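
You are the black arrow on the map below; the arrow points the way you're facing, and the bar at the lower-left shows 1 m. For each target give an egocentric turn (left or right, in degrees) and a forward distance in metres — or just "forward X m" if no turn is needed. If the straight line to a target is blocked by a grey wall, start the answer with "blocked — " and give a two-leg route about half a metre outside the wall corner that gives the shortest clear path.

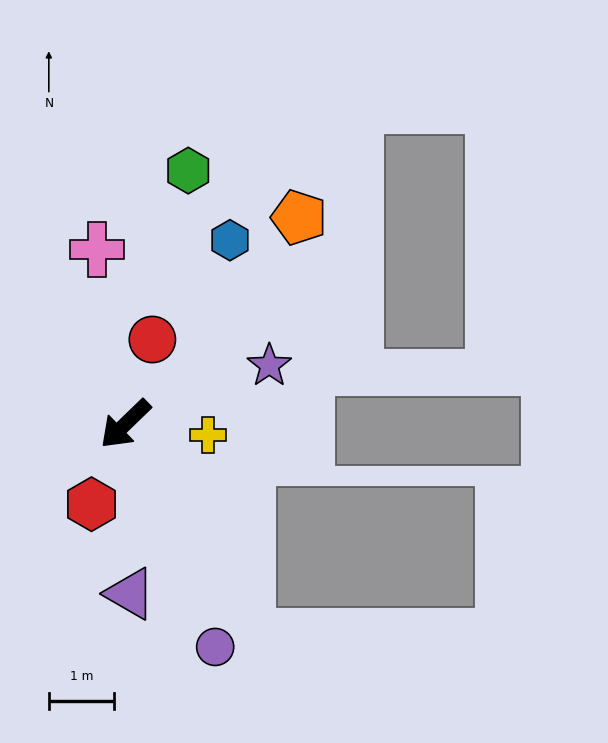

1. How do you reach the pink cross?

turn right 125°, forward 2.7 m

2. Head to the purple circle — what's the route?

turn left 68°, forward 3.7 m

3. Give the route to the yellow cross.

turn left 128°, forward 1.3 m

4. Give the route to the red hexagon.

turn left 23°, forward 1.3 m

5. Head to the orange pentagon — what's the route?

turn right 174°, forward 4.1 m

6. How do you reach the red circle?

turn right 152°, forward 1.4 m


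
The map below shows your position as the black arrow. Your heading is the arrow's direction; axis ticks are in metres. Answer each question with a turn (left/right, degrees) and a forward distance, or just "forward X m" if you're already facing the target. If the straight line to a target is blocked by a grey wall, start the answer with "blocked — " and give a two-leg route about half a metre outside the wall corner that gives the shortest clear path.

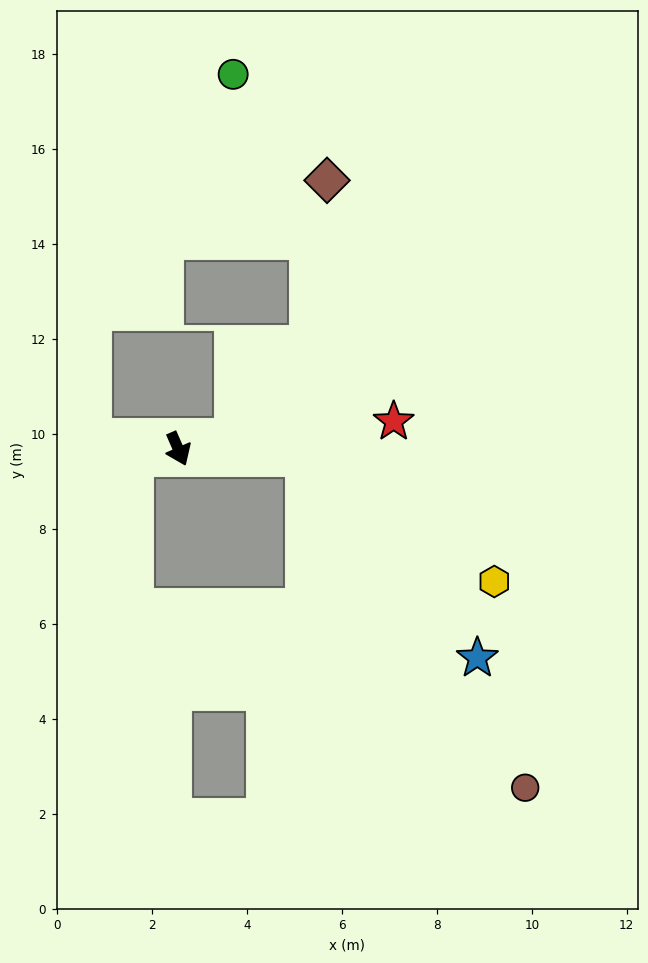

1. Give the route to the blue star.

blocked — turn left 63°, forward 2.7 m, then turn right 46°, forward 5.6 m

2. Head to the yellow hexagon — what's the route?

blocked — turn left 63°, forward 2.7 m, then turn right 30°, forward 4.8 m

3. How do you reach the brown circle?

blocked — turn left 63°, forward 2.7 m, then turn right 53°, forward 8.4 m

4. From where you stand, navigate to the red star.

turn left 74°, forward 4.6 m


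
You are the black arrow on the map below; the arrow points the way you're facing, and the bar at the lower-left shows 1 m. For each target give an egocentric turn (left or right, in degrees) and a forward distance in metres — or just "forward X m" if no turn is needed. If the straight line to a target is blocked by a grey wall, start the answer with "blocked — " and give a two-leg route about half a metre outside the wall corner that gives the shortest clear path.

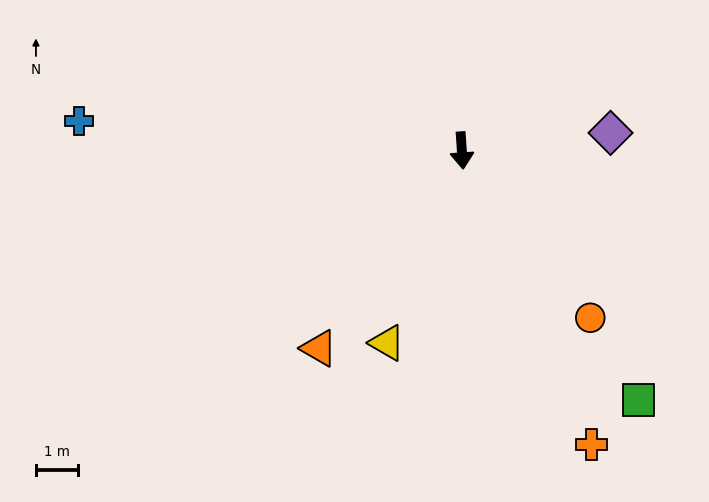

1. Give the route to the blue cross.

turn right 98°, forward 9.2 m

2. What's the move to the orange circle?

turn left 34°, forward 5.0 m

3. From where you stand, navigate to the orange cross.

turn left 20°, forward 7.7 m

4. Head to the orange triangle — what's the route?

turn right 40°, forward 5.8 m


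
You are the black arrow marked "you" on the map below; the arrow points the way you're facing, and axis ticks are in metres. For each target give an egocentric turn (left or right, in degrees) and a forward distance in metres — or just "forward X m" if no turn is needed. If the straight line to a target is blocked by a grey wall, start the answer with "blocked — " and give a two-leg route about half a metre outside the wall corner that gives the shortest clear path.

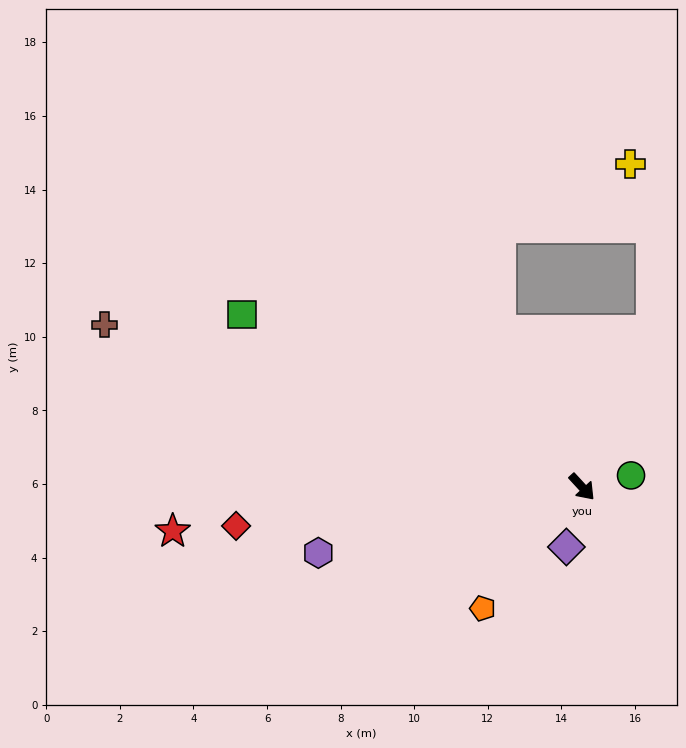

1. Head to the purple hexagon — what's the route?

turn right 119°, forward 7.4 m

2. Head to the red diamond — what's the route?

turn right 126°, forward 9.5 m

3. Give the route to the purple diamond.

turn right 57°, forward 1.7 m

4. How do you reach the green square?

turn right 159°, forward 10.4 m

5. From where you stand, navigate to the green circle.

turn left 61°, forward 1.4 m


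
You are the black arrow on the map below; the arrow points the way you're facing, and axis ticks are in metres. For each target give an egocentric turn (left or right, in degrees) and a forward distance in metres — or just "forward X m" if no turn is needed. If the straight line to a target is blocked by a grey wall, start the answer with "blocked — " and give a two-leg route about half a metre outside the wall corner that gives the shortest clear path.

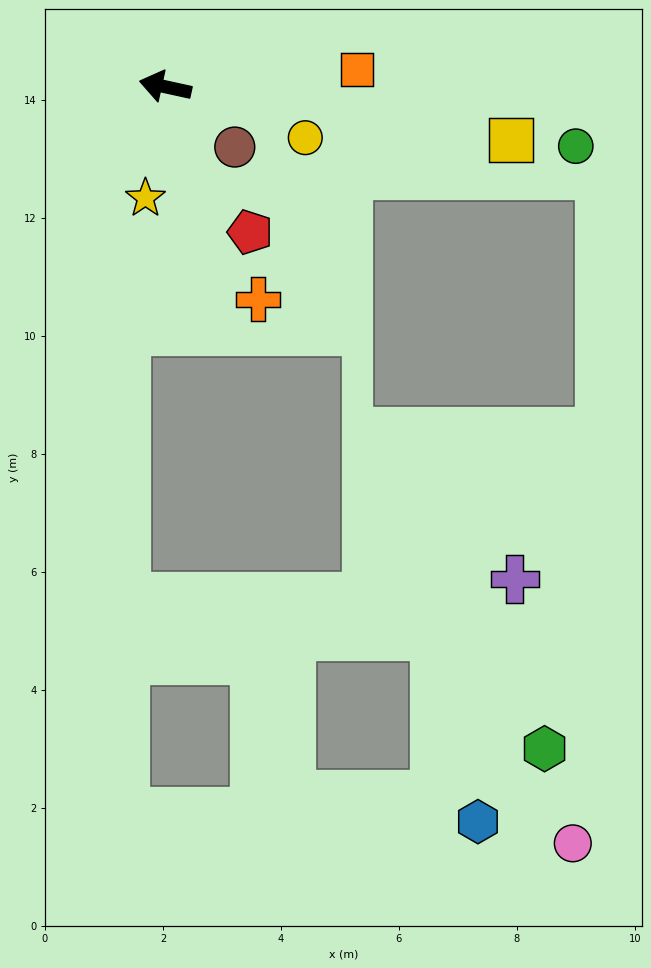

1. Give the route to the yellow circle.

turn left 172°, forward 2.5 m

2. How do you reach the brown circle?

turn left 151°, forward 1.6 m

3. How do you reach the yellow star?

turn left 92°, forward 1.9 m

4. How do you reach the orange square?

turn right 163°, forward 3.3 m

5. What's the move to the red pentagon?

turn left 133°, forward 2.9 m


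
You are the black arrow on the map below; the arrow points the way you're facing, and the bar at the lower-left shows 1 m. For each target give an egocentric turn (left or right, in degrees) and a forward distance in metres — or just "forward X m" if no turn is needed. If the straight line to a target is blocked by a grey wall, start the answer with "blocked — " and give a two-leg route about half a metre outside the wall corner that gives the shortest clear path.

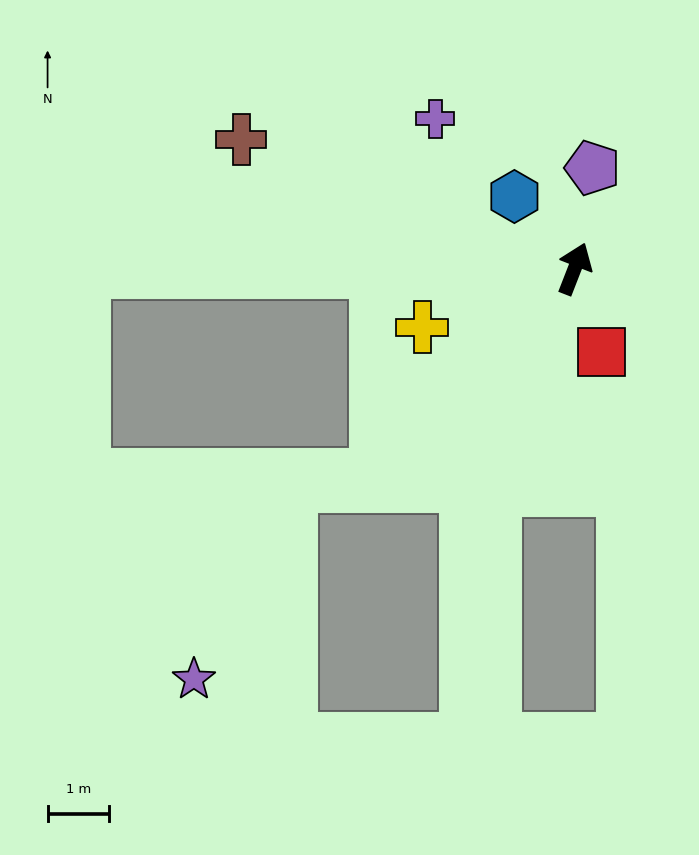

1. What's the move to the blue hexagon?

turn left 61°, forward 1.5 m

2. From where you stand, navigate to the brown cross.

turn left 90°, forward 5.8 m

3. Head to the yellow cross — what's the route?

turn left 132°, forward 2.6 m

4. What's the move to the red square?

turn right 141°, forward 1.4 m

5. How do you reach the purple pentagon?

turn left 11°, forward 1.7 m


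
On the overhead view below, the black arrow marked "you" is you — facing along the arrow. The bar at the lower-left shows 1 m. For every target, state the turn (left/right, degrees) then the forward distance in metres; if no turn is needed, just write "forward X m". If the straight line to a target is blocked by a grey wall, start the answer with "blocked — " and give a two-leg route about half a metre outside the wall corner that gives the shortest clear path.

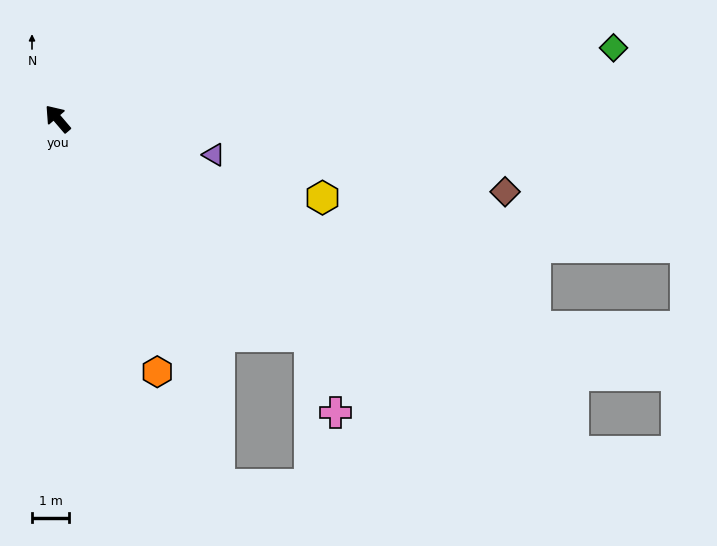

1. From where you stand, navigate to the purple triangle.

turn right 143°, forward 4.3 m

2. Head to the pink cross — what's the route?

blocked — turn right 171°, forward 9.0 m, then turn right 31°, forward 2.2 m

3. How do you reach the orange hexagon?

turn left 161°, forward 7.4 m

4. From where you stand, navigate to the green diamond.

turn right 123°, forward 15.2 m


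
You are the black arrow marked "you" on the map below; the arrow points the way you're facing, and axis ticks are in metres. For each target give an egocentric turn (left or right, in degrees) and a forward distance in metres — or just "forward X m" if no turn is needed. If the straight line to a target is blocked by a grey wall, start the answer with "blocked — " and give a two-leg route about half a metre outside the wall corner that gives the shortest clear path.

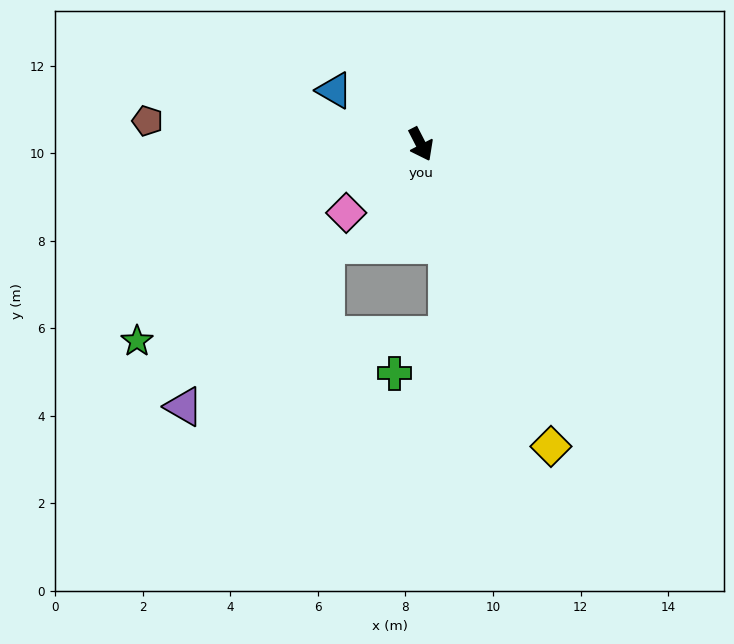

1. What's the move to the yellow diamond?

turn right 4°, forward 7.5 m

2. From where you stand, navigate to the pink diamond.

turn right 75°, forward 2.3 m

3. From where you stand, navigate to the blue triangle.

turn right 149°, forward 2.3 m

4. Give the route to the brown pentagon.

turn right 122°, forward 6.3 m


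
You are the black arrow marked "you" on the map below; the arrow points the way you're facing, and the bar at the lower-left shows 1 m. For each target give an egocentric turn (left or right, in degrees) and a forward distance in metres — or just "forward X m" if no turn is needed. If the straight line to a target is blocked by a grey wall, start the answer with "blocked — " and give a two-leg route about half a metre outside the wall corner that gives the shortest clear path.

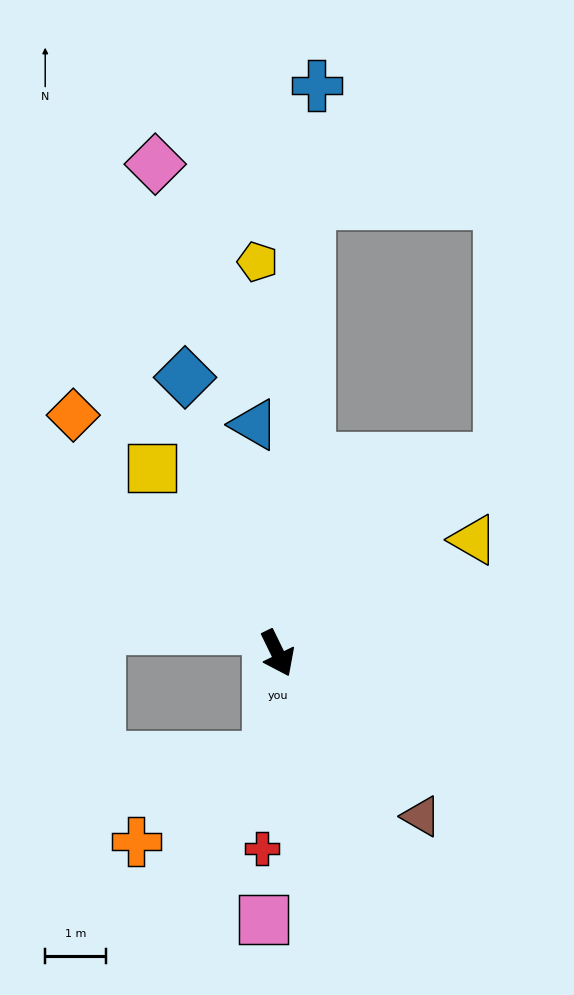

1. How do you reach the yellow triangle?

turn left 94°, forward 3.7 m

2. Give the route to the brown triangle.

turn left 15°, forward 3.6 m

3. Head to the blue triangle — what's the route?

turn left 160°, forward 3.8 m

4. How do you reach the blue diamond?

turn left 173°, forward 4.8 m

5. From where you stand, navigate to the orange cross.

blocked — turn right 31°, forward 1.7 m, then turn right 52°, forward 2.6 m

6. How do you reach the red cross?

turn right 30°, forward 3.2 m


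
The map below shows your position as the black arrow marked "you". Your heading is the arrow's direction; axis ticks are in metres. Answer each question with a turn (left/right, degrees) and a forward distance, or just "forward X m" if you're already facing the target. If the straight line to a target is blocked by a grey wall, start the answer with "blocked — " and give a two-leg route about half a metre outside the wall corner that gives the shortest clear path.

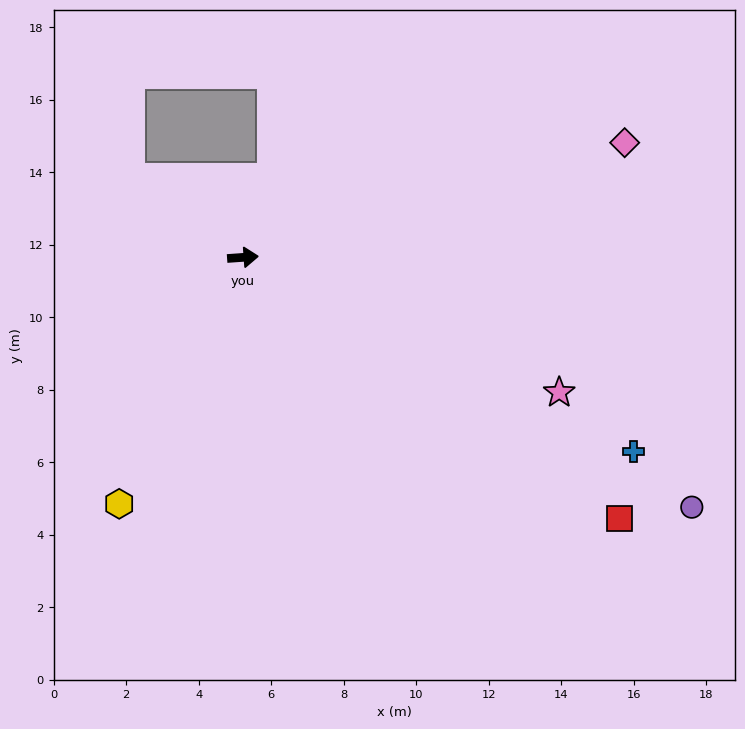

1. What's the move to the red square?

turn right 39°, forward 12.6 m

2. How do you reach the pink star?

turn right 27°, forward 9.5 m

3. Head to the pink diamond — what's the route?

turn left 13°, forward 11.0 m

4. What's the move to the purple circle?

turn right 33°, forward 14.2 m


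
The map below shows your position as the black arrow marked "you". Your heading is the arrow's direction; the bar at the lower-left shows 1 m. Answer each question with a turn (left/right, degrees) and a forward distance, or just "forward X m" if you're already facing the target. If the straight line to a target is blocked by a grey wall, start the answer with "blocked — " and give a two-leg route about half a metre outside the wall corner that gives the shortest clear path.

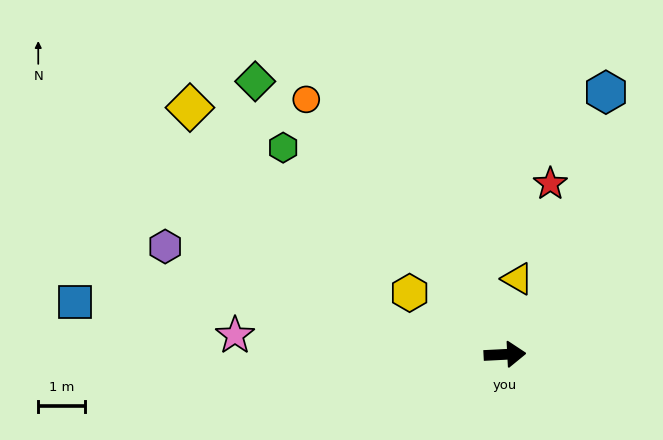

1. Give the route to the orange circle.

turn left 125°, forward 7.0 m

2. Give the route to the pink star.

turn left 173°, forward 5.8 m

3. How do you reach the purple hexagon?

turn left 159°, forward 7.7 m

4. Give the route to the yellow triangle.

turn left 78°, forward 1.7 m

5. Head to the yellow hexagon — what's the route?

turn left 144°, forward 2.4 m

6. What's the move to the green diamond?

turn left 130°, forward 8.0 m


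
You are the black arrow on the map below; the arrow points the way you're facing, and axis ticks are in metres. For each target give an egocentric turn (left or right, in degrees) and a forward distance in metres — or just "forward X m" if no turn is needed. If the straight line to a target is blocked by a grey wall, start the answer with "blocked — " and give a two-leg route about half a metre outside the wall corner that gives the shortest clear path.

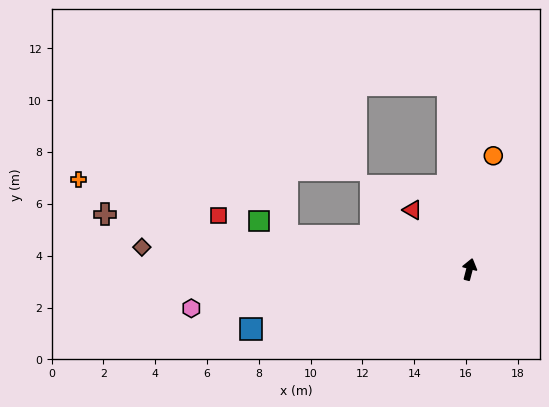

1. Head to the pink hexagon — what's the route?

turn left 113°, forward 10.8 m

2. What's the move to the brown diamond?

turn left 101°, forward 12.7 m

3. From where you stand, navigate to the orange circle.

turn left 3°, forward 4.5 m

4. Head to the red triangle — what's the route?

turn left 58°, forward 3.2 m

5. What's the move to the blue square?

turn left 120°, forward 8.8 m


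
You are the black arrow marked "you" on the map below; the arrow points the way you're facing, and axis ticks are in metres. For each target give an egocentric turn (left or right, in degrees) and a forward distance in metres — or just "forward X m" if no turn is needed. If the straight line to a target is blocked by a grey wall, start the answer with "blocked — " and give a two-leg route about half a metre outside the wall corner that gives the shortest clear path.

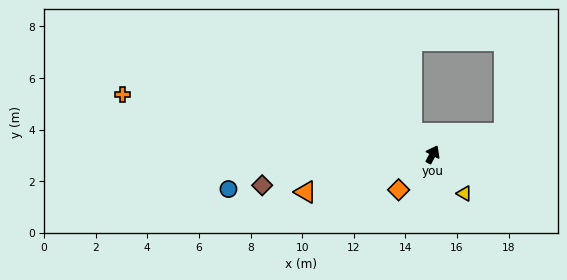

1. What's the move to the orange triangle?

turn left 134°, forward 5.1 m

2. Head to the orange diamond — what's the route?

turn left 164°, forward 1.9 m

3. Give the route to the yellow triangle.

turn right 113°, forward 1.9 m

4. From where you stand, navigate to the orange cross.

turn left 107°, forward 12.2 m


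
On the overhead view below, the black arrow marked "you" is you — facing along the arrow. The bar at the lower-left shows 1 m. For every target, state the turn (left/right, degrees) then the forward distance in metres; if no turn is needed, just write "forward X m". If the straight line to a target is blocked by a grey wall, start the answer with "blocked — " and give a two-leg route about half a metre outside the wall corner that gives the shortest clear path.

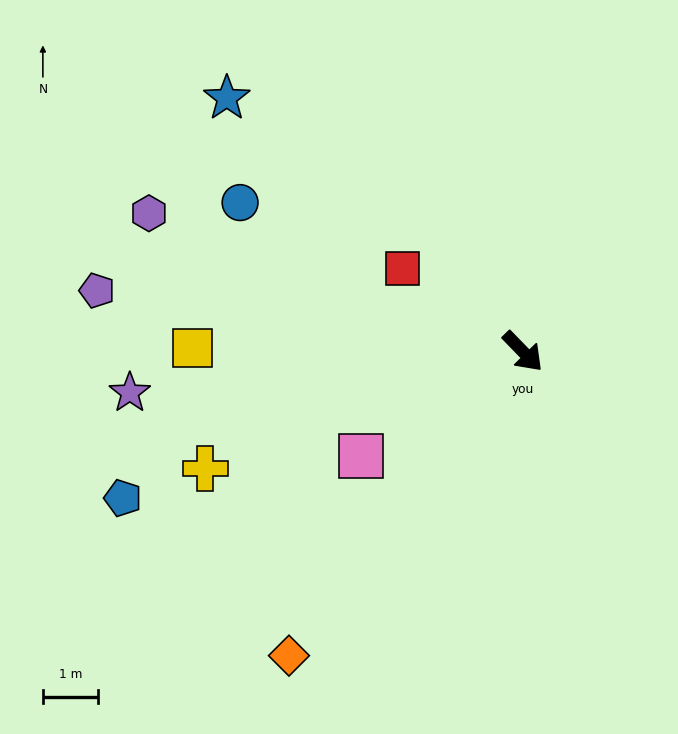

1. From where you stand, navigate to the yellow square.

turn right 135°, forward 6.0 m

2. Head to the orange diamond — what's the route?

turn right 82°, forward 6.9 m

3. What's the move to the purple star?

turn right 128°, forward 7.1 m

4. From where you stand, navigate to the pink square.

turn right 101°, forward 3.5 m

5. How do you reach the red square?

turn right 169°, forward 2.6 m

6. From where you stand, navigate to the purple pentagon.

turn right 142°, forward 7.8 m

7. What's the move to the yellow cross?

turn right 114°, forward 6.1 m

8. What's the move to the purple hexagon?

turn right 155°, forward 7.2 m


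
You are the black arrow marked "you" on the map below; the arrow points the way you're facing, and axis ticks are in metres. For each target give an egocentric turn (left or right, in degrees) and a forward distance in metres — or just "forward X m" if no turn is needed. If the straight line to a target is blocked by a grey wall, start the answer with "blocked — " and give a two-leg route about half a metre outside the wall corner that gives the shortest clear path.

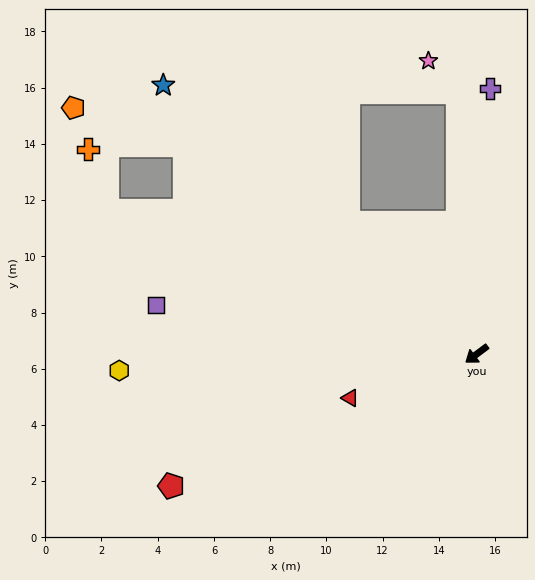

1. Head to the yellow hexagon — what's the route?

turn right 34°, forward 12.7 m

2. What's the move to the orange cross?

blocked — turn right 58°, forward 14.1 m, then turn right 51°, forward 2.3 m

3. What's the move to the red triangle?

turn right 18°, forward 4.8 m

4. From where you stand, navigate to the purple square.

turn right 45°, forward 11.5 m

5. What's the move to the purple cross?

turn right 130°, forward 9.5 m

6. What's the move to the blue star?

turn right 77°, forward 14.7 m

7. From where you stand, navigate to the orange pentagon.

blocked — turn right 72°, forward 12.8 m, then turn left 17°, forward 4.2 m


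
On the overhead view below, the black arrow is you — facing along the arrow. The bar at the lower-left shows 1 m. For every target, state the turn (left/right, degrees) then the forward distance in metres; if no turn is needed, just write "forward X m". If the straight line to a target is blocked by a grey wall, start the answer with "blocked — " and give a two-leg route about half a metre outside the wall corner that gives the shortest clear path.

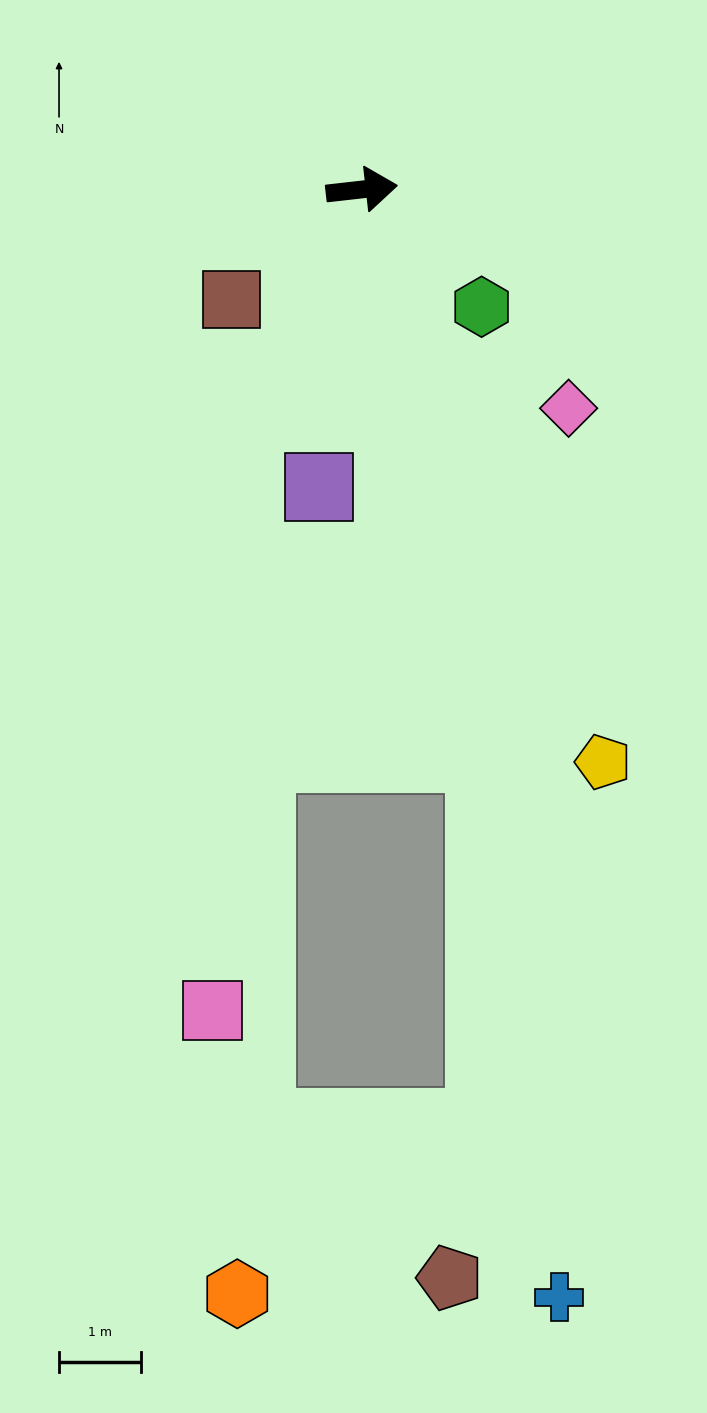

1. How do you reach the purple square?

turn right 105°, forward 3.7 m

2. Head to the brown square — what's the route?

turn right 146°, forward 2.1 m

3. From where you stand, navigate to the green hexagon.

turn right 51°, forward 2.1 m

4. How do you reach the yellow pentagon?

turn right 74°, forward 7.6 m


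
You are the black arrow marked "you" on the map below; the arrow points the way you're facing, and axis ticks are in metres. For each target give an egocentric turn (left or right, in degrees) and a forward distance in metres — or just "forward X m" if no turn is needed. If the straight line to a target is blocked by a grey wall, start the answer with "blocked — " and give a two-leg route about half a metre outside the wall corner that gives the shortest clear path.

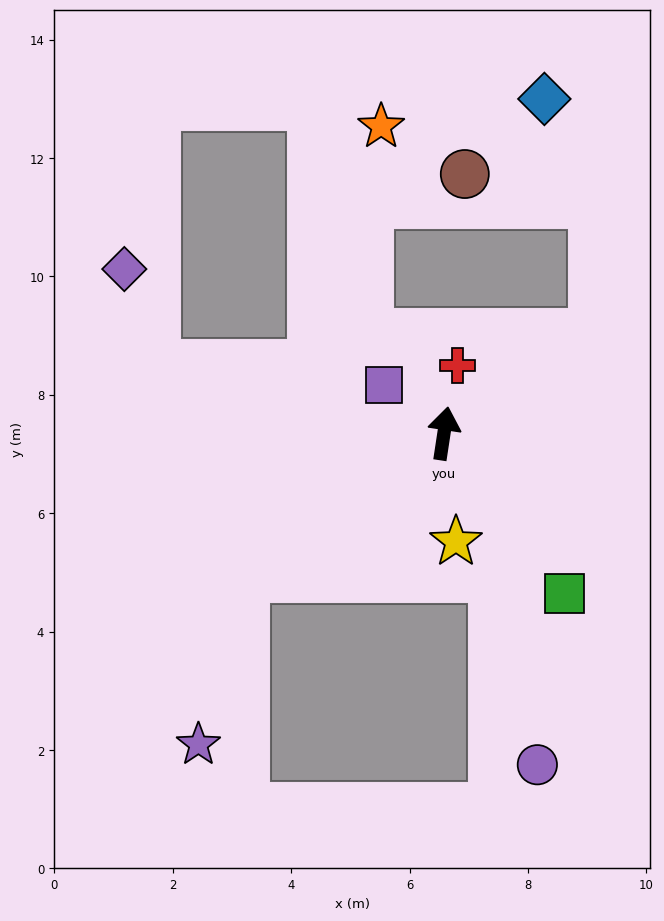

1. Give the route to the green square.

turn right 134°, forward 3.4 m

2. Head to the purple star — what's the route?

blocked — turn left 134°, forward 4.2 m, then turn left 39°, forward 2.9 m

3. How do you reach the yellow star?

turn right 165°, forward 1.8 m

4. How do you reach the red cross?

turn right 3°, forward 1.2 m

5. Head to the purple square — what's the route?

turn left 60°, forward 1.3 m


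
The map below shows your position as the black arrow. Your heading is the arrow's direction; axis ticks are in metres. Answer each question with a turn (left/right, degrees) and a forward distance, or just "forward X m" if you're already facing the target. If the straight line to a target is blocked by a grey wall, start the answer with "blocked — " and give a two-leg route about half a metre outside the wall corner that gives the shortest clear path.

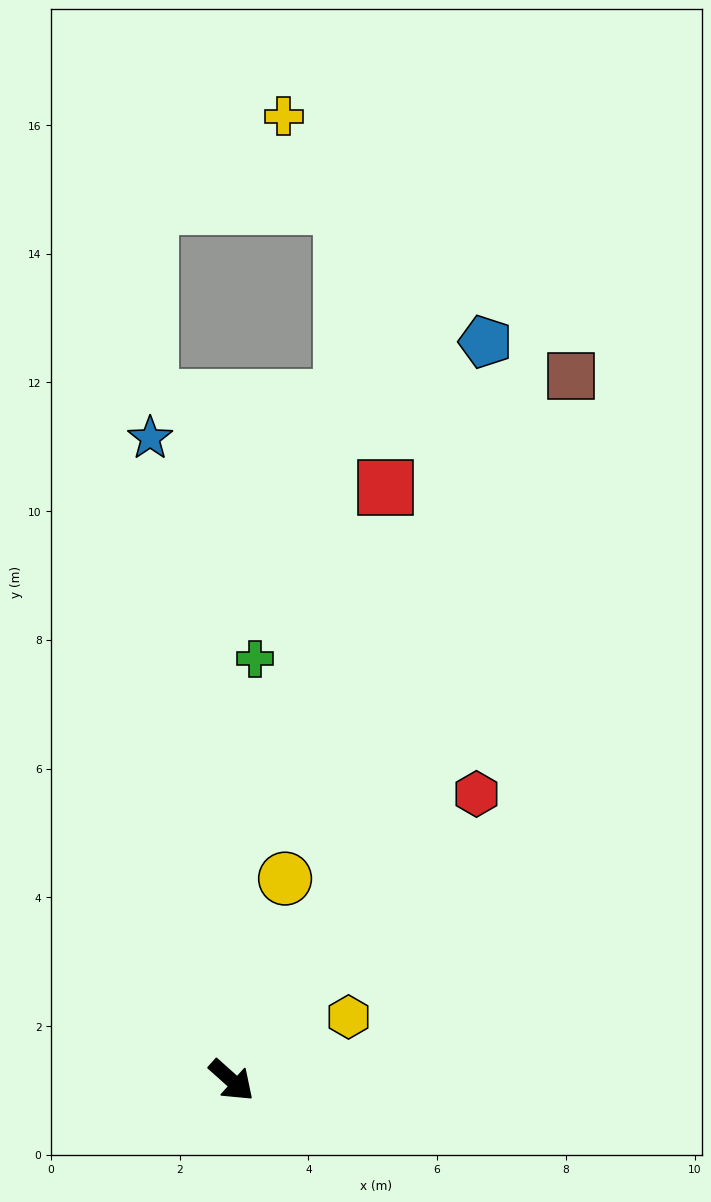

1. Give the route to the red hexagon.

turn left 91°, forward 5.9 m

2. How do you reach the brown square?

turn left 106°, forward 12.1 m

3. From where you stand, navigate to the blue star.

turn left 139°, forward 10.1 m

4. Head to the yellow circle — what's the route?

turn left 117°, forward 3.2 m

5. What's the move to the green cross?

turn left 129°, forward 6.6 m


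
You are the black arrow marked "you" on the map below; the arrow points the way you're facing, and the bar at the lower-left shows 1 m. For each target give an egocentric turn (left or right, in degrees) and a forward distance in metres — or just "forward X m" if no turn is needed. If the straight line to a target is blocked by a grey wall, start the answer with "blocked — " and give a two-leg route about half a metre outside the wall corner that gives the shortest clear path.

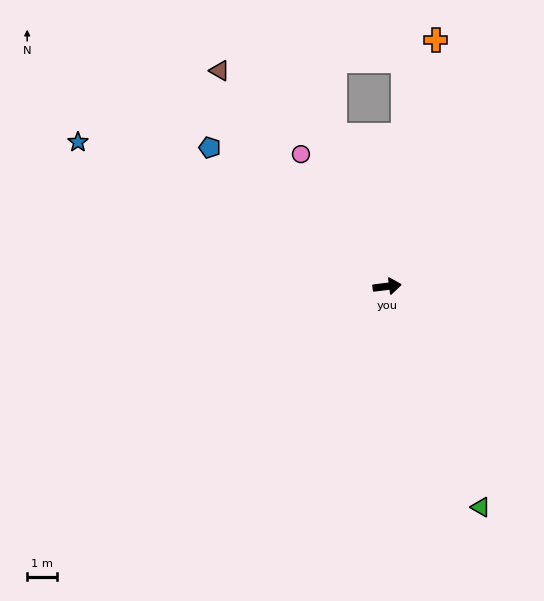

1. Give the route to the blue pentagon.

turn left 135°, forward 7.5 m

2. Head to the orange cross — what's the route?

turn left 72°, forward 8.3 m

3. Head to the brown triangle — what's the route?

turn left 121°, forward 9.1 m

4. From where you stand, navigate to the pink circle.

turn left 116°, forward 5.2 m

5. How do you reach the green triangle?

turn right 74°, forward 8.0 m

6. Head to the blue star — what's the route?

turn left 148°, forward 11.3 m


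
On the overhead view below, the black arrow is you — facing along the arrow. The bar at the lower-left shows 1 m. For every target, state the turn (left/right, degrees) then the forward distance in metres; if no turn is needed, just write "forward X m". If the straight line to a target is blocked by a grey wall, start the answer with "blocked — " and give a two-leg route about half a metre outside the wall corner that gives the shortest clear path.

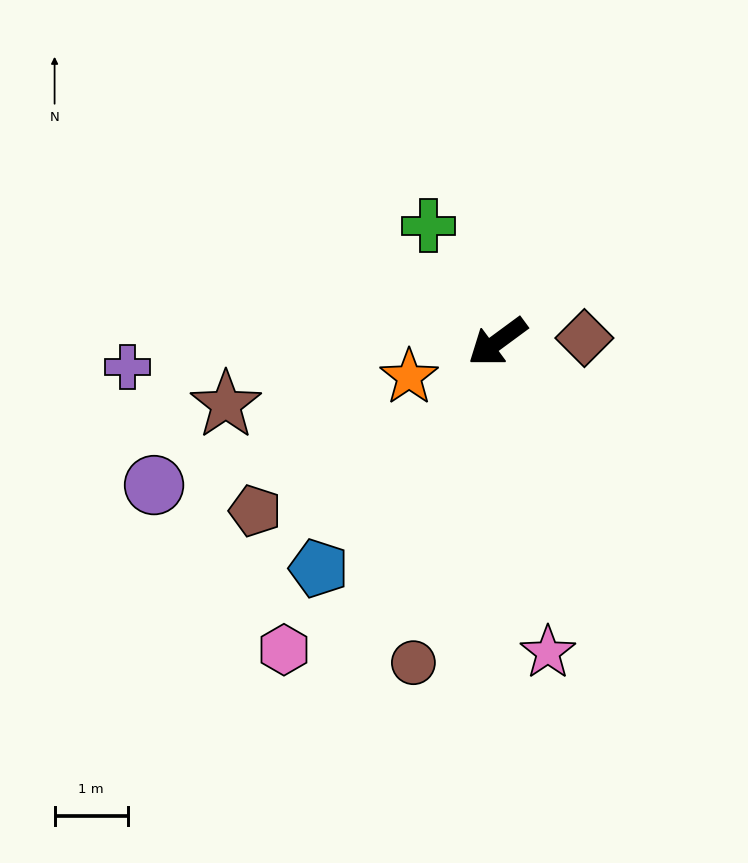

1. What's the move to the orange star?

turn right 15°, forward 1.3 m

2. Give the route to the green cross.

turn right 96°, forward 1.8 m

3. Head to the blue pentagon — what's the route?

turn left 15°, forward 3.9 m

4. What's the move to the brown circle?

turn left 39°, forward 4.5 m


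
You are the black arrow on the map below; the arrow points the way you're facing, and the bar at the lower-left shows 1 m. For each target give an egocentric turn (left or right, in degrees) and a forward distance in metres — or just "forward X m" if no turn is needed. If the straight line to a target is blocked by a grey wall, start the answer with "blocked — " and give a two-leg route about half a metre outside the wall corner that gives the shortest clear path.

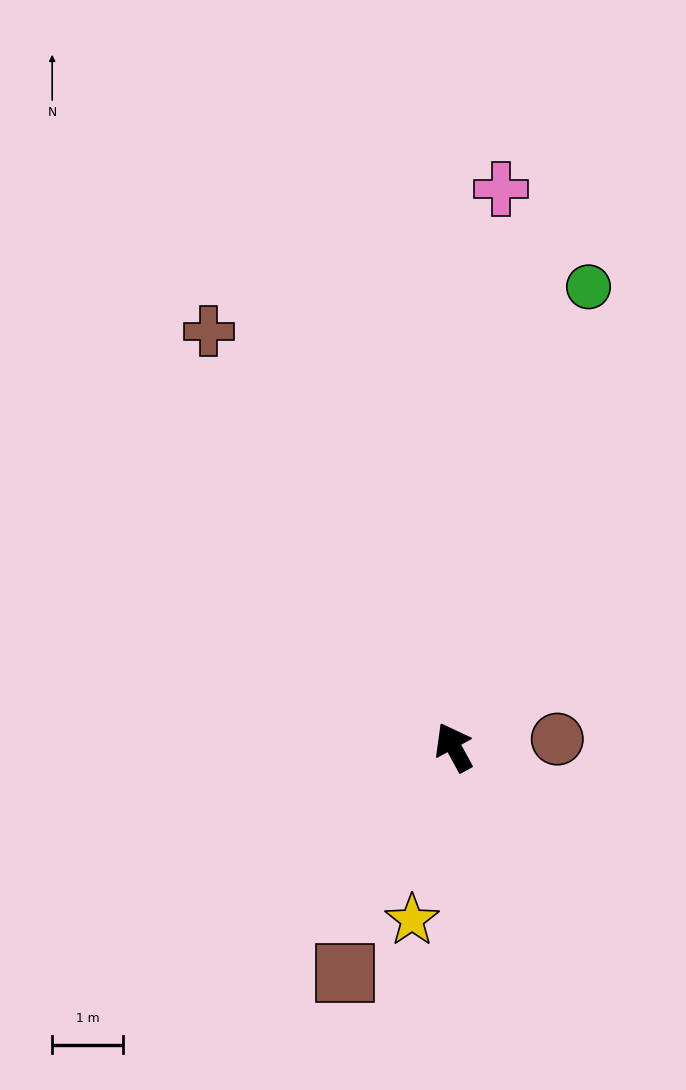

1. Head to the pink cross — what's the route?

turn right 33°, forward 7.9 m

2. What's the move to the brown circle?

turn right 114°, forward 1.5 m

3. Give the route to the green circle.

turn right 45°, forward 6.8 m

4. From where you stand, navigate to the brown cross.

forward 6.8 m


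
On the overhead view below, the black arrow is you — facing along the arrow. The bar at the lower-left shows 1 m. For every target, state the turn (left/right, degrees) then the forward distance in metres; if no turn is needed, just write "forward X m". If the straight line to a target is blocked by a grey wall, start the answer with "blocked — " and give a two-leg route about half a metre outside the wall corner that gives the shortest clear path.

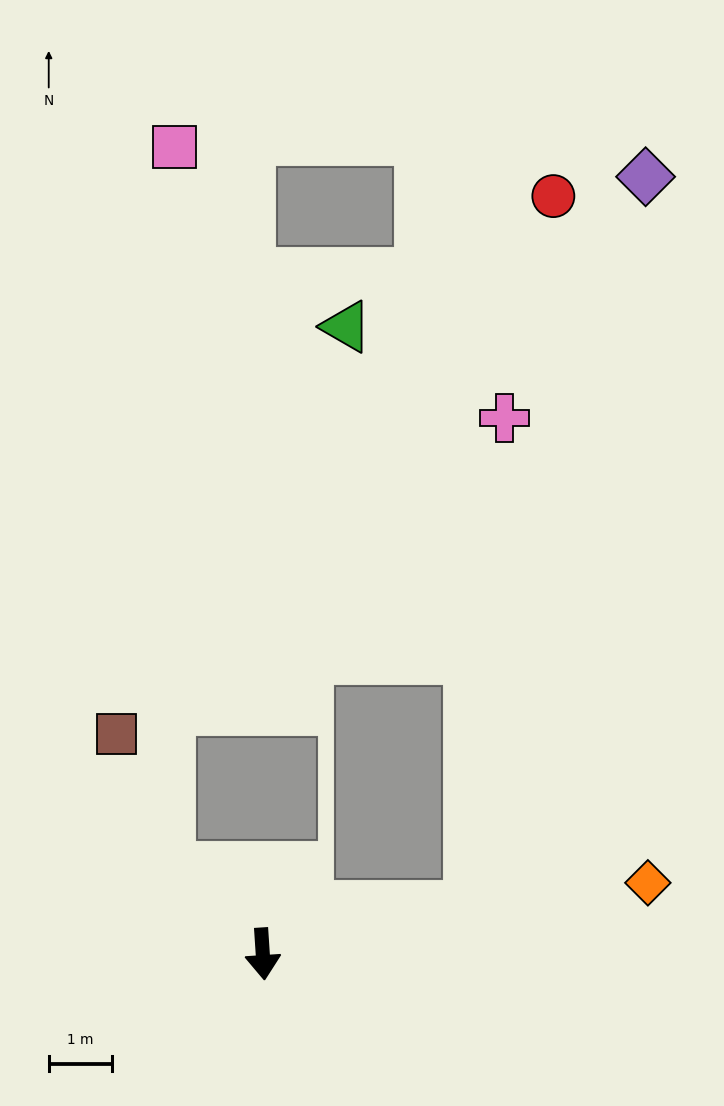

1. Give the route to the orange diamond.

turn left 97°, forward 6.2 m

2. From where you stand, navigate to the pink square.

blocked — turn right 136°, forward 2.0 m, then turn right 48°, forward 11.4 m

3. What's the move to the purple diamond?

blocked — turn left 99°, forward 3.4 m, then turn left 64°, forward 11.9 m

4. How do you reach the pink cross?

blocked — turn left 99°, forward 3.4 m, then turn left 73°, forward 7.8 m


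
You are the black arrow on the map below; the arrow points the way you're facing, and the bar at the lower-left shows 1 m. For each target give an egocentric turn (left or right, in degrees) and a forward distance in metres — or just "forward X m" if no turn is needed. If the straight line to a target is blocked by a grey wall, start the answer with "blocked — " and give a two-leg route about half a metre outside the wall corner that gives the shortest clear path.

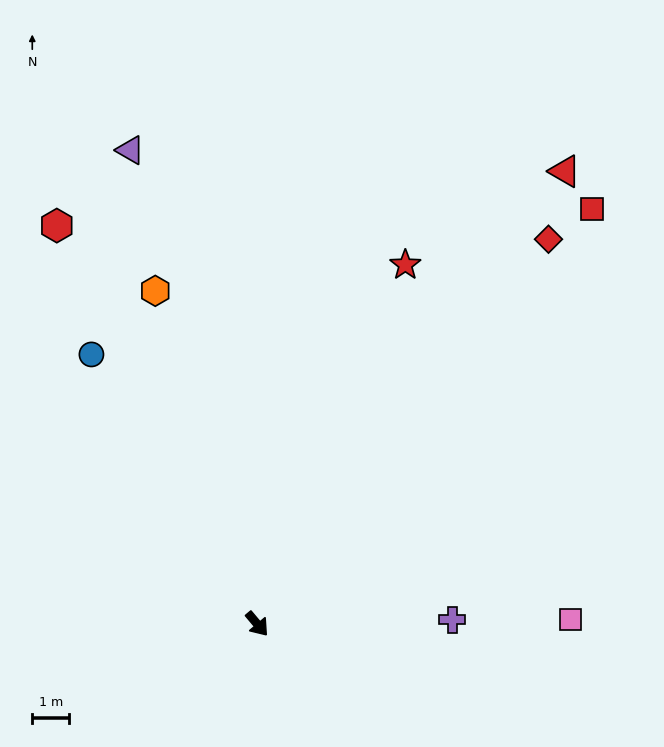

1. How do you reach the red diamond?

turn left 103°, forward 13.1 m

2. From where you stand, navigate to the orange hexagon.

turn left 157°, forward 9.4 m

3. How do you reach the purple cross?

turn left 51°, forward 5.3 m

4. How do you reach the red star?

turn left 118°, forward 10.5 m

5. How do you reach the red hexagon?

turn left 167°, forward 12.1 m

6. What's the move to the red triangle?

turn left 106°, forward 14.8 m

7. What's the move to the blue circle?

turn left 172°, forward 8.6 m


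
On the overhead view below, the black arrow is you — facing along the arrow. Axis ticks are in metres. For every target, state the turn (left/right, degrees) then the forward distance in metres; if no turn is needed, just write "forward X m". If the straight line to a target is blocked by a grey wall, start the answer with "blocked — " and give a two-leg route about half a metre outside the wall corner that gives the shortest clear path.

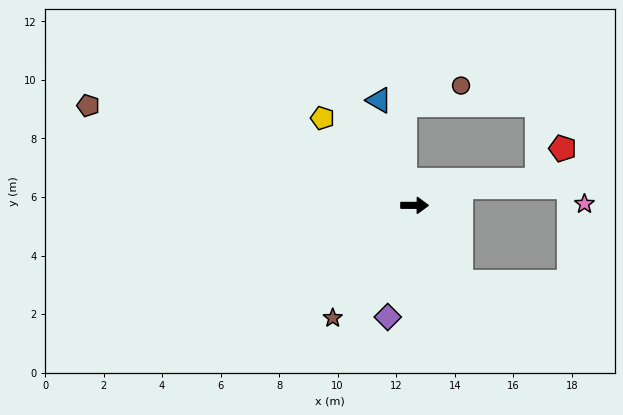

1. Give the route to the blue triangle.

turn left 109°, forward 3.8 m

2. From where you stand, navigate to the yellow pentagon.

turn left 137°, forward 4.3 m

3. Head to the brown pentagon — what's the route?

turn left 163°, forward 11.7 m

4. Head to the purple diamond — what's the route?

turn right 103°, forward 3.9 m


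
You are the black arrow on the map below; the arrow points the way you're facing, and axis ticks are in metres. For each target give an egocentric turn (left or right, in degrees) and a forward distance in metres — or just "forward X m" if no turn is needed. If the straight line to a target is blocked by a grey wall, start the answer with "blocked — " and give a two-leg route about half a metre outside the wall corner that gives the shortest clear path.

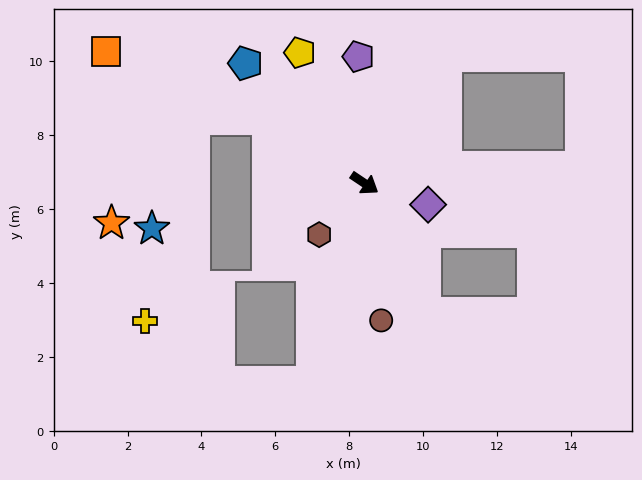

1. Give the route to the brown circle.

turn right 49°, forward 3.7 m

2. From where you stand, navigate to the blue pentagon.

turn left 169°, forward 4.6 m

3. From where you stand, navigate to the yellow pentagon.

turn left 150°, forward 3.9 m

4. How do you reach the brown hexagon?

turn right 98°, forward 1.9 m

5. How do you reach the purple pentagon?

turn left 127°, forward 3.4 m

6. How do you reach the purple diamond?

turn left 15°, forward 1.8 m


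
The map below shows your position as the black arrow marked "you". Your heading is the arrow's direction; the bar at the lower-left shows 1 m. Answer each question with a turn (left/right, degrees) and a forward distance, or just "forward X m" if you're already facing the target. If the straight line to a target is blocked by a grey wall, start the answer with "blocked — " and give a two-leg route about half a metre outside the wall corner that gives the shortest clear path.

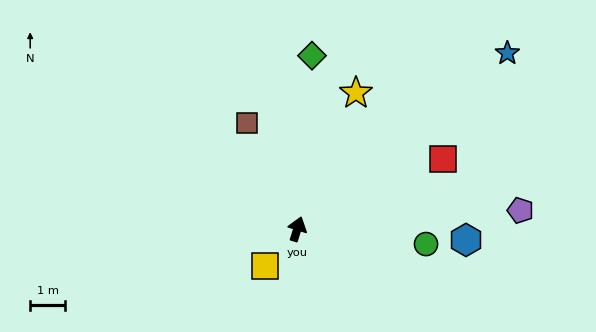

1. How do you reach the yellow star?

turn right 6°, forward 4.2 m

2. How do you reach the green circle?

turn right 79°, forward 3.7 m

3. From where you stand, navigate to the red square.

turn right 47°, forward 4.6 m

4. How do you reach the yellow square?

turn left 156°, forward 1.4 m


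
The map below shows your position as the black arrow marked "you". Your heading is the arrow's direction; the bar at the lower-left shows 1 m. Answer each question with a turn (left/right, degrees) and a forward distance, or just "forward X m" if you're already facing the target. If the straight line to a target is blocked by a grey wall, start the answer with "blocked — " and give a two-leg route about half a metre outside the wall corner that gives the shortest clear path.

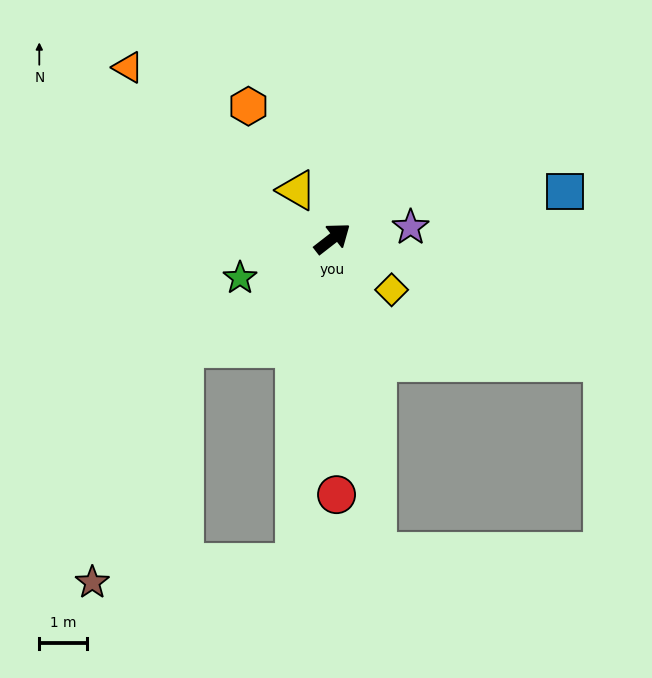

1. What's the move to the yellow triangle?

turn left 89°, forward 1.3 m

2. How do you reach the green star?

turn left 165°, forward 2.1 m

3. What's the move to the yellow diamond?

turn right 79°, forward 1.7 m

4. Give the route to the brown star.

blocked — turn right 134°, forward 6.9 m, then turn right 78°, forward 4.3 m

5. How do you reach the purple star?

turn right 30°, forward 1.7 m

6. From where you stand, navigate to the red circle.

turn right 127°, forward 5.4 m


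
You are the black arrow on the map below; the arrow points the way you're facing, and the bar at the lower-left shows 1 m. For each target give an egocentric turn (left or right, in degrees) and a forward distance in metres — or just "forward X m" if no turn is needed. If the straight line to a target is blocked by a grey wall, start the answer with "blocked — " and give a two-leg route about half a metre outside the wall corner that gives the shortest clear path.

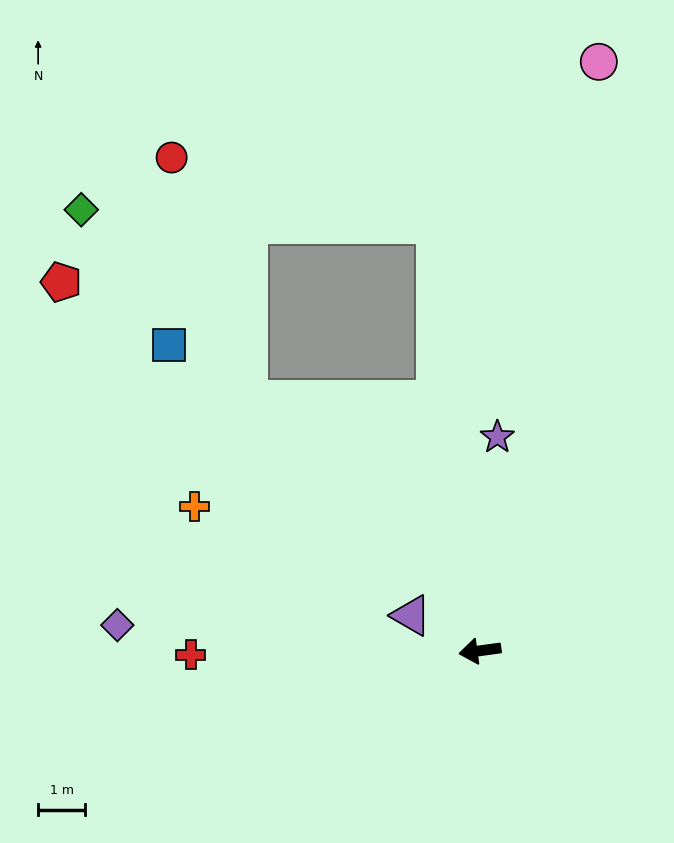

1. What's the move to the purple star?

turn right 102°, forward 4.6 m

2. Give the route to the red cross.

turn right 7°, forward 6.2 m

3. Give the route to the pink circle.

turn right 109°, forward 12.8 m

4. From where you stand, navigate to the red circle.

blocked — turn right 92°, forward 9.2 m, then turn left 70°, forward 5.8 m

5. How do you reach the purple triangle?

turn right 35°, forward 1.7 m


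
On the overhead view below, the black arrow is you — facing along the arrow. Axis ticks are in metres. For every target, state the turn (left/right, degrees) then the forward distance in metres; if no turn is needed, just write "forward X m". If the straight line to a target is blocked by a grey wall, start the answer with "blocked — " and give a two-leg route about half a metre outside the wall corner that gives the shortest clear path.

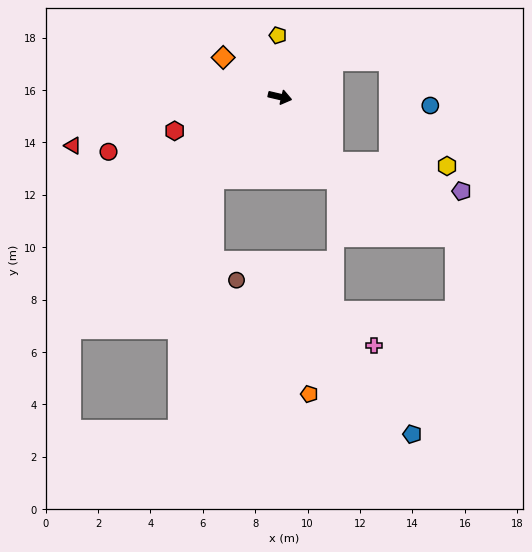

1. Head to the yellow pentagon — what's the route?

turn left 105°, forward 2.3 m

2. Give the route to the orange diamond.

turn left 158°, forward 2.6 m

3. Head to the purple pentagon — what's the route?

blocked — turn right 39°, forward 3.2 m, then turn left 40°, forward 5.1 m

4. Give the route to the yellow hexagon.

blocked — turn right 39°, forward 3.2 m, then turn left 51°, forward 4.4 m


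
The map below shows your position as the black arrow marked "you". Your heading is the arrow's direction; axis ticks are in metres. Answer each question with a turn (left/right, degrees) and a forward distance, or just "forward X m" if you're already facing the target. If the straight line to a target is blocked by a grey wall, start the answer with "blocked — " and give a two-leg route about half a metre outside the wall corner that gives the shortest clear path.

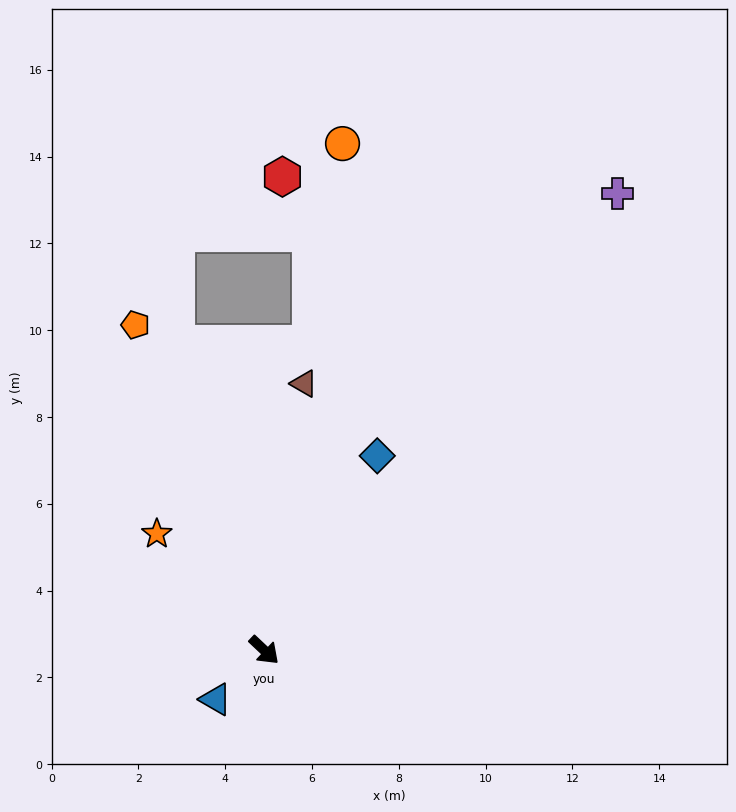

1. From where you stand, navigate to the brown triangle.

turn left 125°, forward 6.2 m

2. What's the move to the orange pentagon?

turn left 155°, forward 8.1 m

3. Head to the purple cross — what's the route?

turn left 96°, forward 13.3 m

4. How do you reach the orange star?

turn left 176°, forward 3.6 m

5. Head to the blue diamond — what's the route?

turn left 103°, forward 5.2 m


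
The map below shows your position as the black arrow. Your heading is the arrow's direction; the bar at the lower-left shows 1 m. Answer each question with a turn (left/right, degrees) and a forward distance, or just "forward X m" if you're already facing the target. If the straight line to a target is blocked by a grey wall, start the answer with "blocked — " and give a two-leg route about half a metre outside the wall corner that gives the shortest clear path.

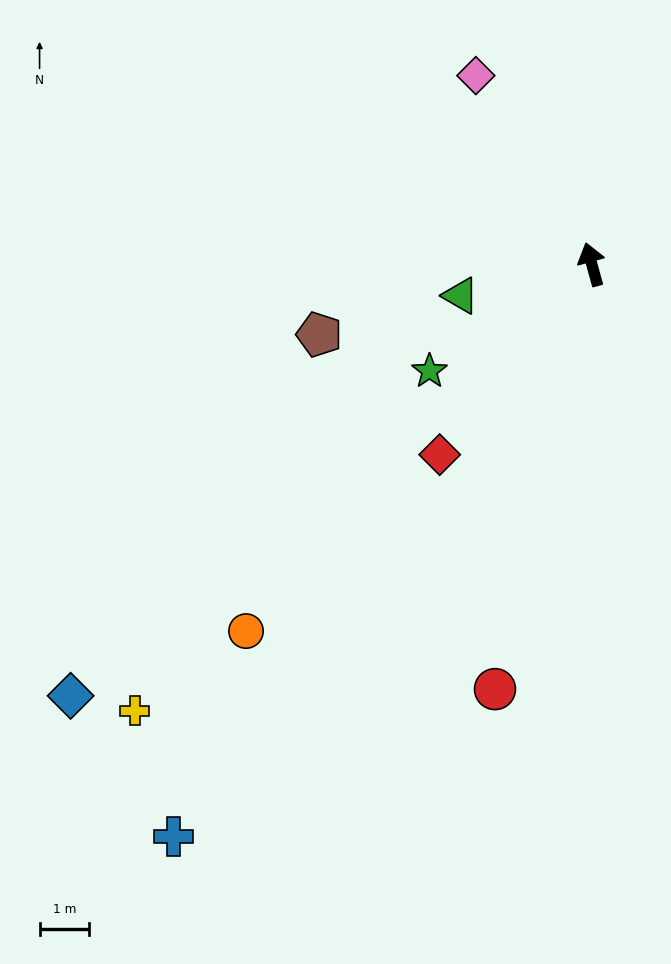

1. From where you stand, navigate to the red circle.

turn left 152°, forward 8.8 m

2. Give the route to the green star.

turn left 108°, forward 3.9 m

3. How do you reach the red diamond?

turn left 126°, forward 4.9 m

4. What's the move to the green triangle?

turn left 88°, forward 2.7 m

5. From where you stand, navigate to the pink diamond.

turn left 16°, forward 4.5 m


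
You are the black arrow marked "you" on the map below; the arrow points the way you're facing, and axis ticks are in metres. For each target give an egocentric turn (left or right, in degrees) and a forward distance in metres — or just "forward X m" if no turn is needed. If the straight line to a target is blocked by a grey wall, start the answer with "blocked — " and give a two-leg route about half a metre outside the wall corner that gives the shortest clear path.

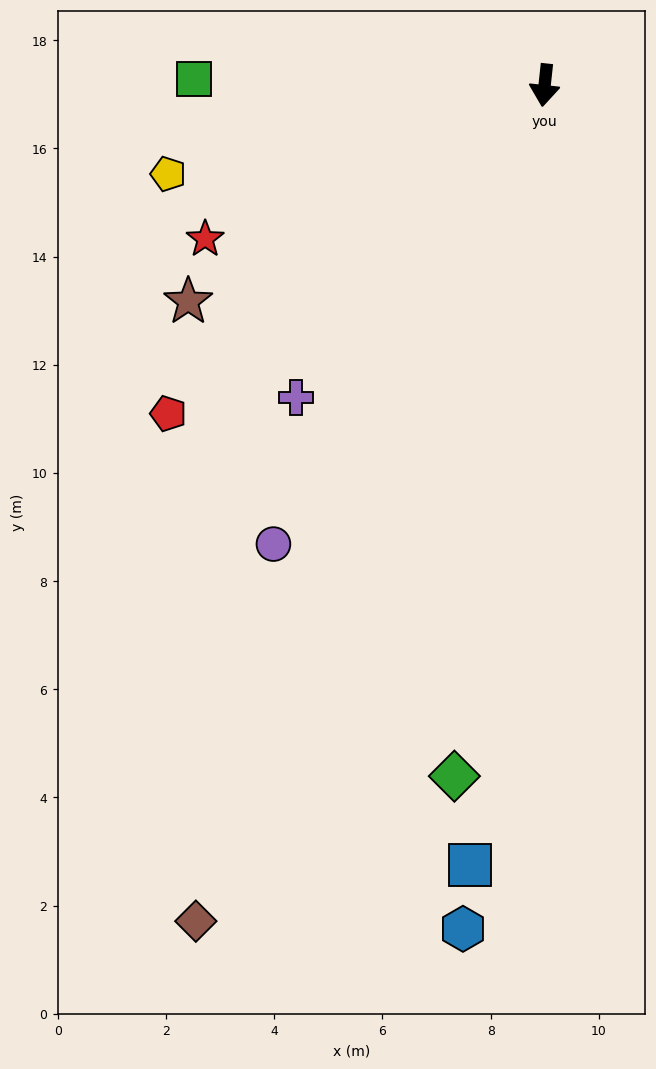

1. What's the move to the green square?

turn right 85°, forward 6.5 m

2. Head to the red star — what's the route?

turn right 59°, forward 6.9 m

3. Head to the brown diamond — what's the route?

turn right 16°, forward 16.7 m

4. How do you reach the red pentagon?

turn right 43°, forward 9.2 m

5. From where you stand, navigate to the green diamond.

forward 12.9 m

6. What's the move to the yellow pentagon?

turn right 71°, forward 7.2 m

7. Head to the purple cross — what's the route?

turn right 32°, forward 7.4 m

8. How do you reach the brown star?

turn right 53°, forward 7.7 m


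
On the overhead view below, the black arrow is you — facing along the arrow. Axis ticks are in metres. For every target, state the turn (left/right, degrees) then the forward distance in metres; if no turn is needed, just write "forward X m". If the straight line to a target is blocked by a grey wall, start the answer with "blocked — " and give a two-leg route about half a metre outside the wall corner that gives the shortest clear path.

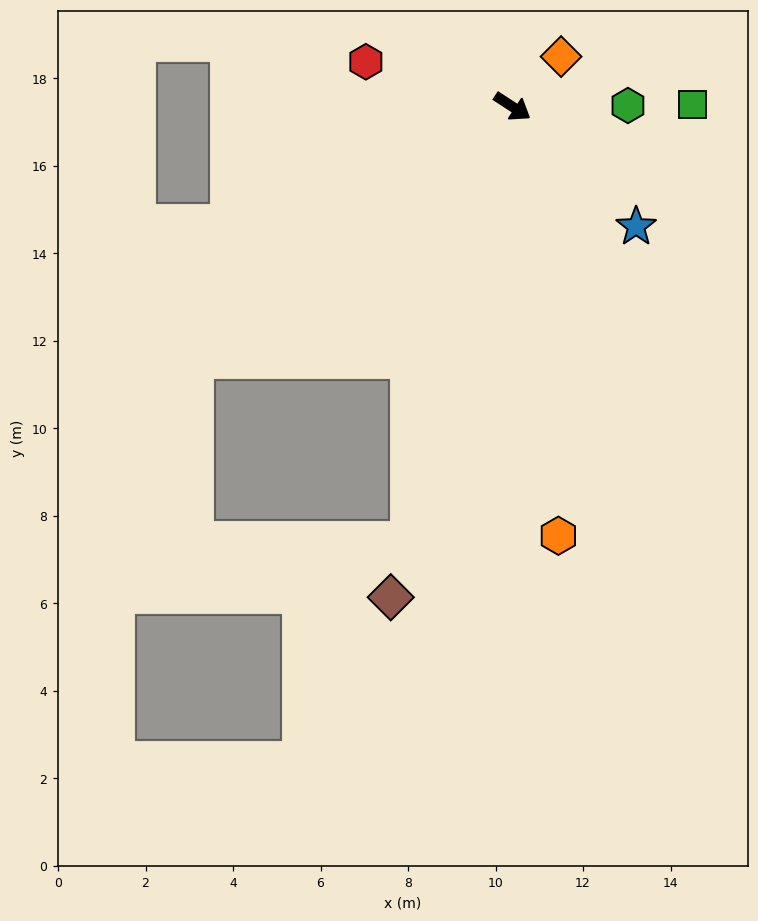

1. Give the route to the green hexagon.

turn left 34°, forward 2.6 m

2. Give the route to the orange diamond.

turn left 79°, forward 1.6 m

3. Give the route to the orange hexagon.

turn right 51°, forward 9.9 m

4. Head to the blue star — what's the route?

turn right 11°, forward 3.9 m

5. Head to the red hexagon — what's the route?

turn right 164°, forward 3.5 m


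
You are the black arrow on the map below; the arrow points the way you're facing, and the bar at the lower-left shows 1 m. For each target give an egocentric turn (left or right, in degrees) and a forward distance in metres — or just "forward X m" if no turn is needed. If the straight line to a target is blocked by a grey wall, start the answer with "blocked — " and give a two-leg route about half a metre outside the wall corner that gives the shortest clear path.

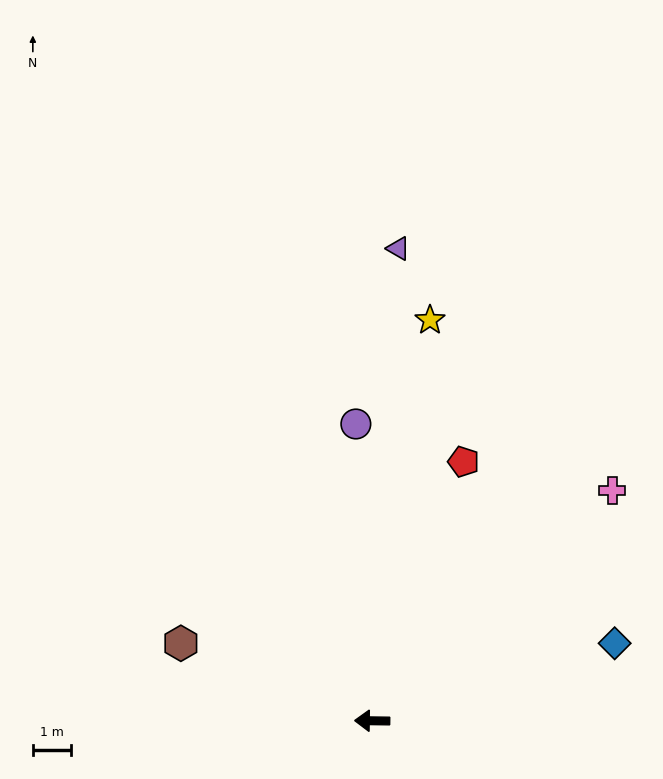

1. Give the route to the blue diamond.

turn right 162°, forward 6.7 m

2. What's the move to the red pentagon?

turn right 109°, forward 7.2 m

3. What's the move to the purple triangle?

turn right 92°, forward 12.4 m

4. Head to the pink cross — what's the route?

turn right 135°, forward 8.7 m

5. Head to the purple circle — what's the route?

turn right 86°, forward 7.8 m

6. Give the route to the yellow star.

turn right 97°, forward 10.6 m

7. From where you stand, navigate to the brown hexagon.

turn right 21°, forward 5.4 m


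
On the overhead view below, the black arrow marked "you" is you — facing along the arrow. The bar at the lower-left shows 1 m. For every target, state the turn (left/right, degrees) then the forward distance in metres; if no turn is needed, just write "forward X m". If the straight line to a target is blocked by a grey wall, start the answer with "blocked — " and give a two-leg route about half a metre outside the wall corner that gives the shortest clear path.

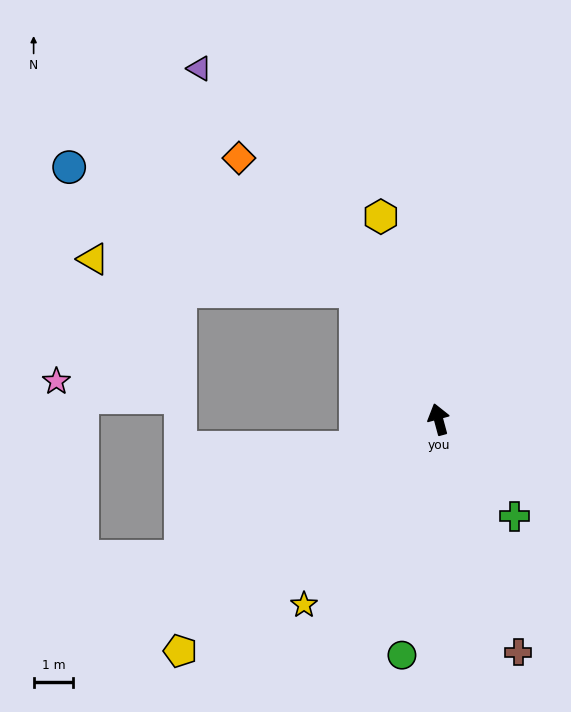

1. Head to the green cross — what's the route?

turn right 157°, forward 3.1 m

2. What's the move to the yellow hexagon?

forward 5.3 m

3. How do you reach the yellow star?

turn left 129°, forward 5.8 m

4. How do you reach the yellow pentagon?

turn left 117°, forward 8.7 m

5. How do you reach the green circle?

turn left 156°, forward 6.0 m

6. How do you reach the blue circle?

blocked — turn left 18°, forward 3.8 m, then turn left 34°, forward 7.9 m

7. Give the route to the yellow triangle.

blocked — turn left 18°, forward 3.8 m, then turn left 50°, forward 6.7 m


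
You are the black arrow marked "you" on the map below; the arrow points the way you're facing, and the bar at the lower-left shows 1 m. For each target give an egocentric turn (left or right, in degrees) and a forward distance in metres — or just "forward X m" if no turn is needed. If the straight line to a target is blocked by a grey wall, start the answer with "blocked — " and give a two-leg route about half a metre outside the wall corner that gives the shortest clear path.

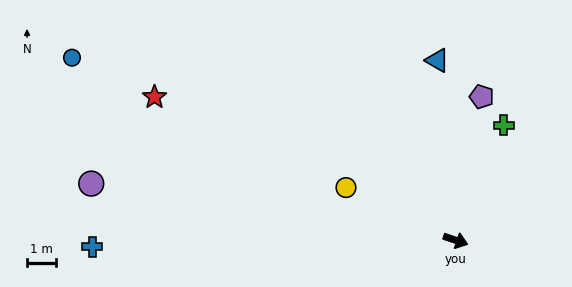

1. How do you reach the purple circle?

turn right 170°, forward 12.6 m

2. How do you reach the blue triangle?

turn left 115°, forward 6.2 m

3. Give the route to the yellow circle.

turn left 173°, forward 4.1 m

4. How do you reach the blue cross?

turn right 160°, forward 12.4 m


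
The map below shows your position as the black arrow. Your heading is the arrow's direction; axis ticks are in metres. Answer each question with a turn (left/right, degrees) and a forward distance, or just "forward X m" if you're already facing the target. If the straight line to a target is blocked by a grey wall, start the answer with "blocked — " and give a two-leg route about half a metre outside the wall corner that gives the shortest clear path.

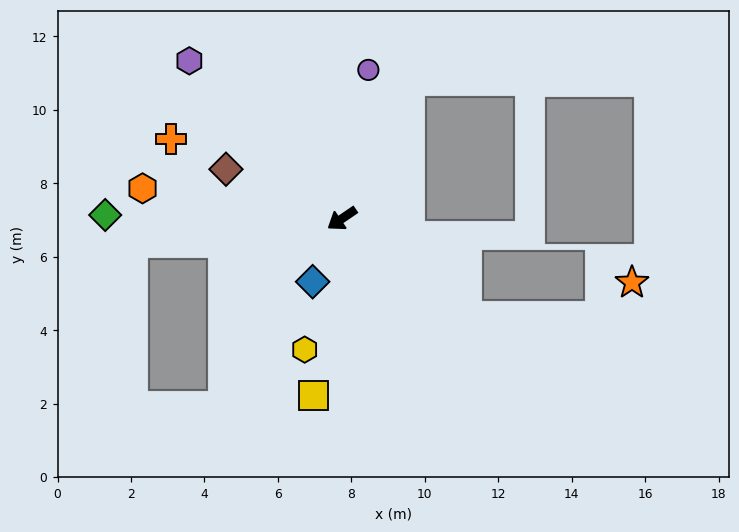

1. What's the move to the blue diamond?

turn left 31°, forward 1.9 m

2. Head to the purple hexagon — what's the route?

turn right 80°, forward 6.0 m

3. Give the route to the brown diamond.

turn right 57°, forward 3.4 m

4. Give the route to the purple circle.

turn right 134°, forward 4.1 m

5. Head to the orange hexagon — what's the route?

turn right 43°, forward 5.5 m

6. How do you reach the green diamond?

turn right 35°, forward 6.4 m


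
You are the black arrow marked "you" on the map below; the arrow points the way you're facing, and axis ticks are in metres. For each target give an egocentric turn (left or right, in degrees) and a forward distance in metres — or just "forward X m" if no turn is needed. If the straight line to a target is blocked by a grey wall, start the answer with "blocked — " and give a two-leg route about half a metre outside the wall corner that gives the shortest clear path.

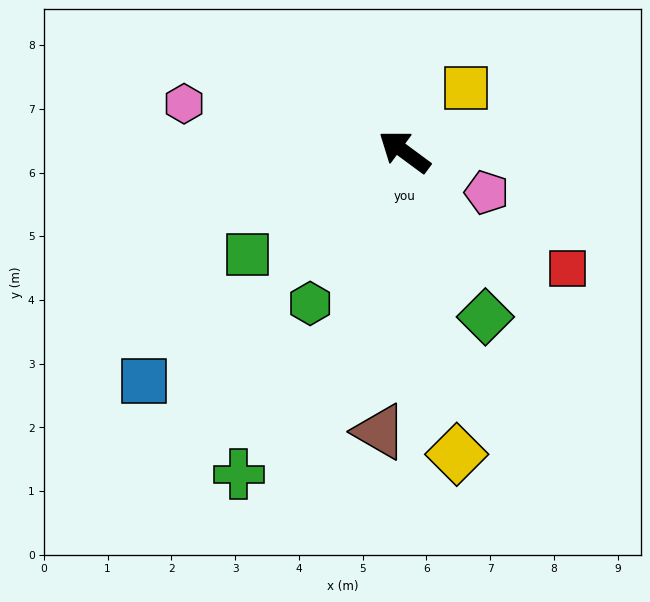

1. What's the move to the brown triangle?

turn left 121°, forward 4.4 m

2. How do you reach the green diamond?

turn left 153°, forward 2.9 m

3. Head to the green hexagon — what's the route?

turn left 95°, forward 2.8 m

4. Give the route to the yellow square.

turn right 98°, forward 1.4 m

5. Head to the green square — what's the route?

turn left 70°, forward 2.9 m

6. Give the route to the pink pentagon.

turn right 170°, forward 1.4 m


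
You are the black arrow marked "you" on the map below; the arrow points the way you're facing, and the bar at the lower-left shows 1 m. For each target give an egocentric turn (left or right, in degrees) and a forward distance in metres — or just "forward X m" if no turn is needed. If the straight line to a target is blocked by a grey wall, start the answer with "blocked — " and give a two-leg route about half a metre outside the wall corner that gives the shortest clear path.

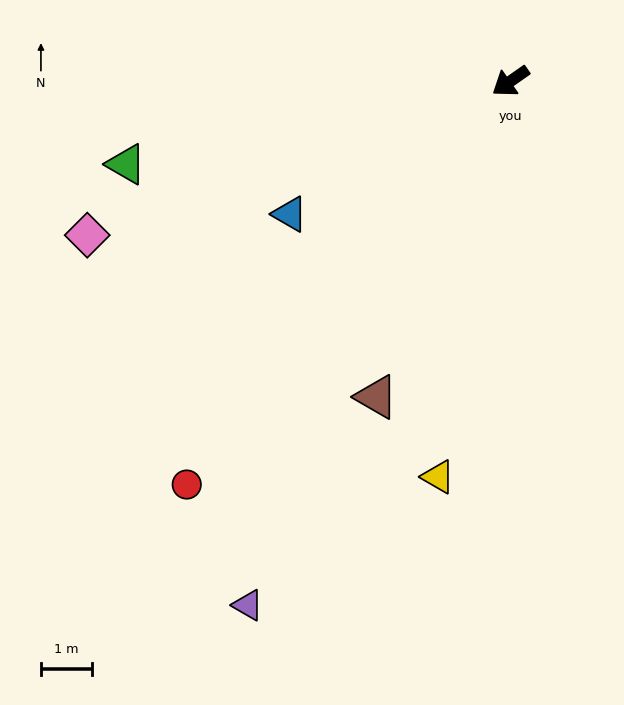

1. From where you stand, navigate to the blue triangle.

turn right 4°, forward 5.0 m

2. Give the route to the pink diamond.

turn right 15°, forward 8.8 m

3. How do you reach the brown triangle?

turn left 32°, forward 6.7 m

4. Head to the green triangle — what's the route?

turn right 23°, forward 7.7 m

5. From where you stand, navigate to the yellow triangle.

turn left 45°, forward 7.8 m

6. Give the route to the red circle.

turn left 16°, forward 10.1 m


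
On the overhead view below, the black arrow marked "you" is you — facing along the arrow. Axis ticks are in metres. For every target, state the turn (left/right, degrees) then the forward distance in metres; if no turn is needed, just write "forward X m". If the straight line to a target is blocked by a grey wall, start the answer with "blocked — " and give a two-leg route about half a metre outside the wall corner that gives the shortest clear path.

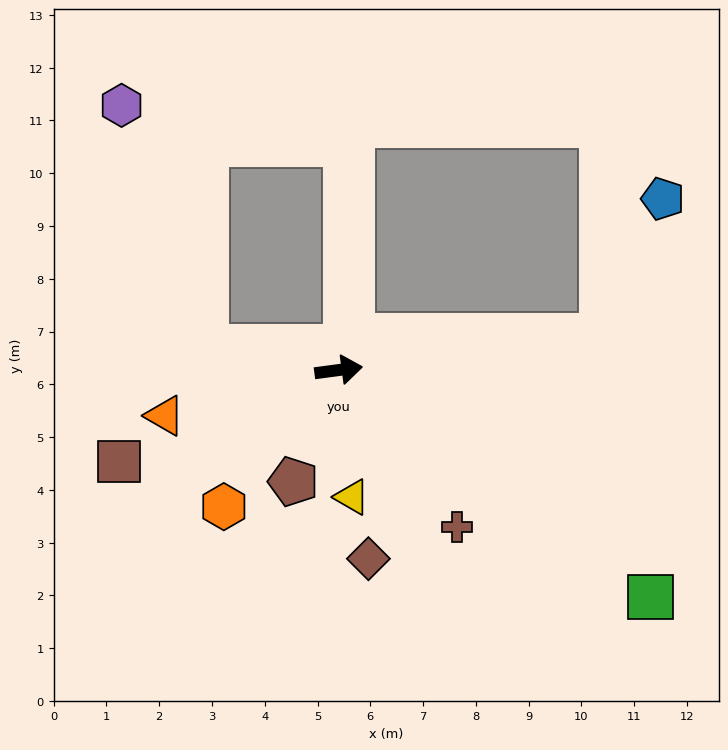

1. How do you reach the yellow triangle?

turn right 92°, forward 2.4 m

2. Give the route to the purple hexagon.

blocked — turn left 162°, forward 2.6 m, then turn right 60°, forward 4.8 m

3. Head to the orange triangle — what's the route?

turn right 173°, forward 3.4 m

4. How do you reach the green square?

turn right 44°, forward 7.3 m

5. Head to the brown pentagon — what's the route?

turn right 120°, forward 2.3 m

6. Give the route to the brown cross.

turn right 61°, forward 3.7 m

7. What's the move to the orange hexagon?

turn right 138°, forward 3.4 m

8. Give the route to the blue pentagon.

blocked — forward 5.0 m, then turn left 58°, forward 2.9 m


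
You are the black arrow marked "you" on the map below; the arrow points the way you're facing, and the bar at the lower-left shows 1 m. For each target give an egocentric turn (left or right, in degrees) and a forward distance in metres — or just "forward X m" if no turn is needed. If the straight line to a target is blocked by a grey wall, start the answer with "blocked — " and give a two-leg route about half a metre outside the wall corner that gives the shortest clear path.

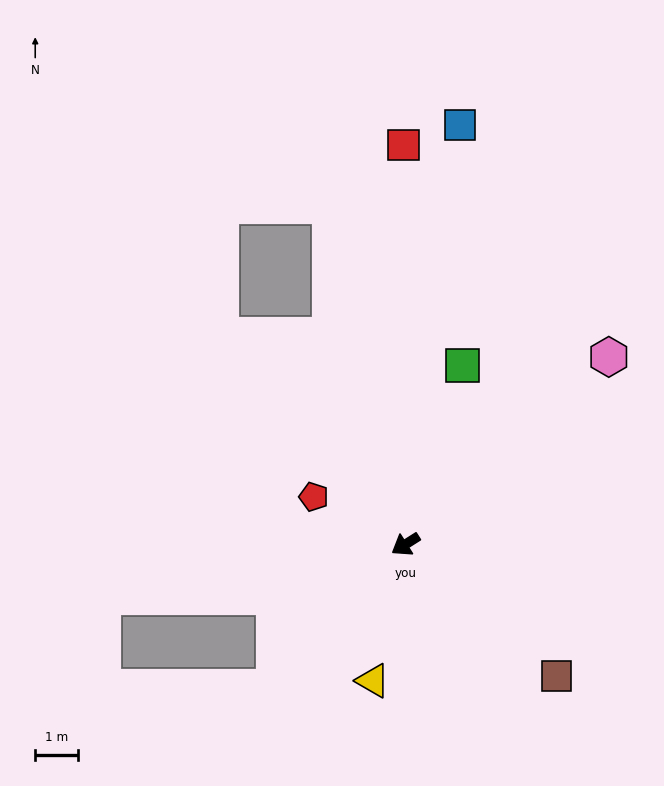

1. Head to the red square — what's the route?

turn right 122°, forward 9.3 m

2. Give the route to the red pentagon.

turn right 60°, forward 2.4 m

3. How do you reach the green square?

turn right 140°, forward 4.4 m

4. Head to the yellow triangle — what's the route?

turn left 44°, forward 3.3 m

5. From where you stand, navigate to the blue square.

turn right 130°, forward 9.9 m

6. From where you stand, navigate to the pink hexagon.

turn right 170°, forward 6.5 m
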